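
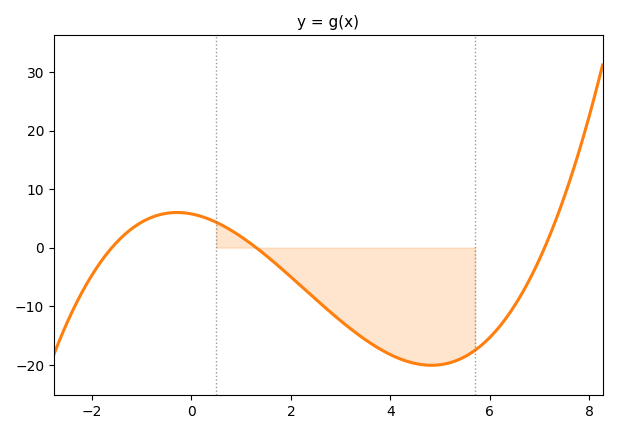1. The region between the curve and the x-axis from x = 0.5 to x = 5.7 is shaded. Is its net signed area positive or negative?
negative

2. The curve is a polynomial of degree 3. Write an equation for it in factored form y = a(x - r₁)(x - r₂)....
y = 0.39(x + 1.6)(x - 1.3)(x - 7.1)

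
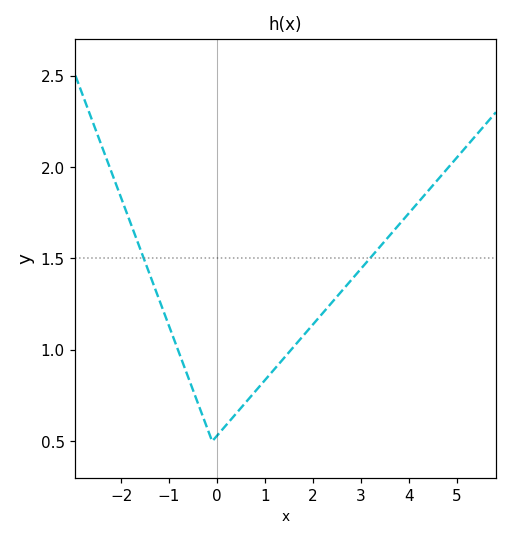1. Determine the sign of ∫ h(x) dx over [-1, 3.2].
positive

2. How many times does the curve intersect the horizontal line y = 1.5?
2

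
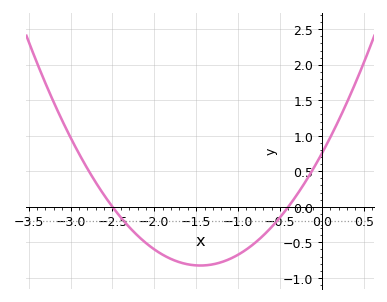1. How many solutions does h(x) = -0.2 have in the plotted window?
2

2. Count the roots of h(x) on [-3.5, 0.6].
2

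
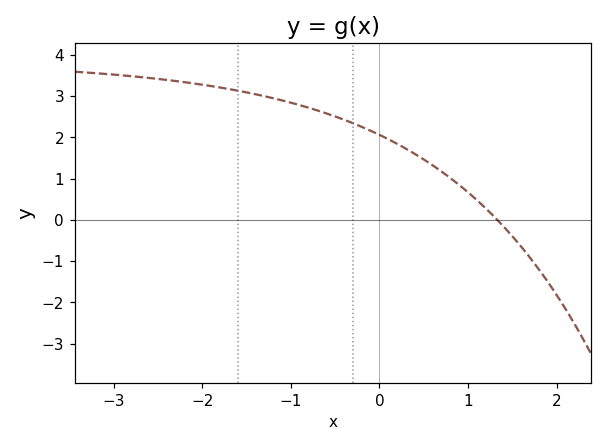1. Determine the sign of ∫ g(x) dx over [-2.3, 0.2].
positive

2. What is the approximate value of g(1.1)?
0.48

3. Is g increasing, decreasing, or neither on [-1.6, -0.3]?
decreasing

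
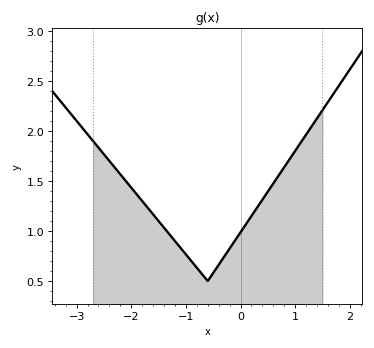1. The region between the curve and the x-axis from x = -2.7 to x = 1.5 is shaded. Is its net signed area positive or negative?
positive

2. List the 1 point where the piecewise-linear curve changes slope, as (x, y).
(-0.6, 0.5)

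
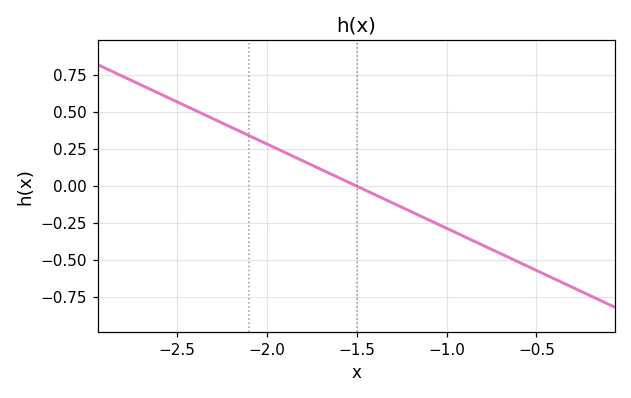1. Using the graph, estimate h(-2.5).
0.56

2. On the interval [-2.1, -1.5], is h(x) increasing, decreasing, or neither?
decreasing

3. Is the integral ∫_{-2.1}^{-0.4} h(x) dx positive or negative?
negative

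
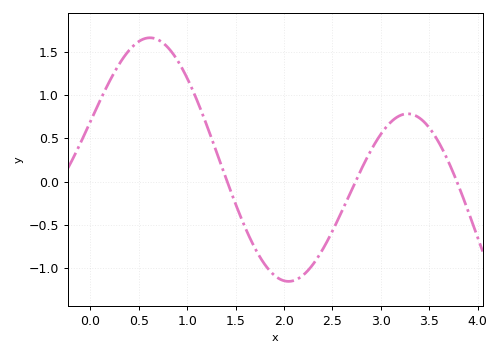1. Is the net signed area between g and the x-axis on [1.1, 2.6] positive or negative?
negative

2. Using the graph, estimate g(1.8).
-0.95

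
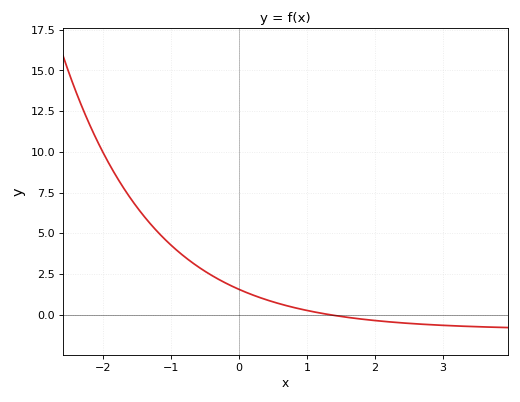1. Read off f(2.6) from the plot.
-0.568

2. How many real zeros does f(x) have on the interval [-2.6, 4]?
1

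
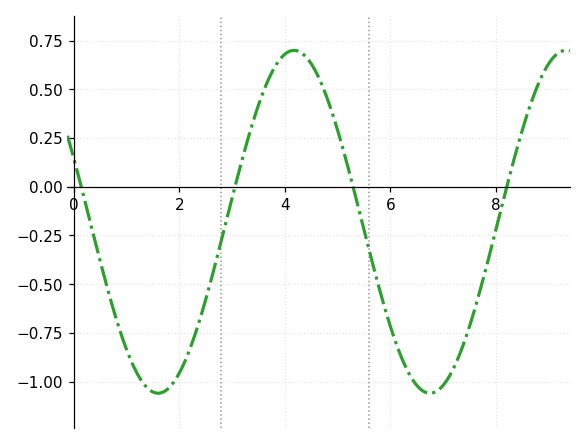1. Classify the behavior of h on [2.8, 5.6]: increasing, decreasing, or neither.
neither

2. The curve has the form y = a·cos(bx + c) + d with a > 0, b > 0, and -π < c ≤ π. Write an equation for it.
y = 0.88cos(1.22x + 1.19) - 0.18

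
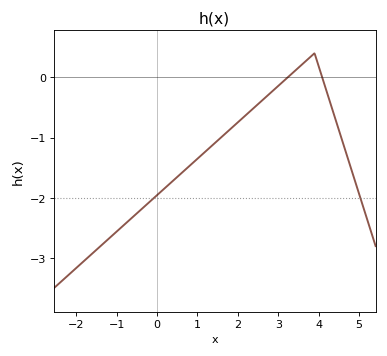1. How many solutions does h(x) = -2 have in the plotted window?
2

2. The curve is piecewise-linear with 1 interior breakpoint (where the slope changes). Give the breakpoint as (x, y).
(3.9, 0.4)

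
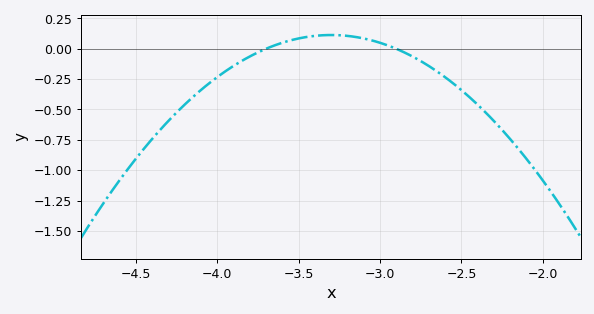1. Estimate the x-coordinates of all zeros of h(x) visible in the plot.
-3.7, -2.9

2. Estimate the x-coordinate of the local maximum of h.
-3.3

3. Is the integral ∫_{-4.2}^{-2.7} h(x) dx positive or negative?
negative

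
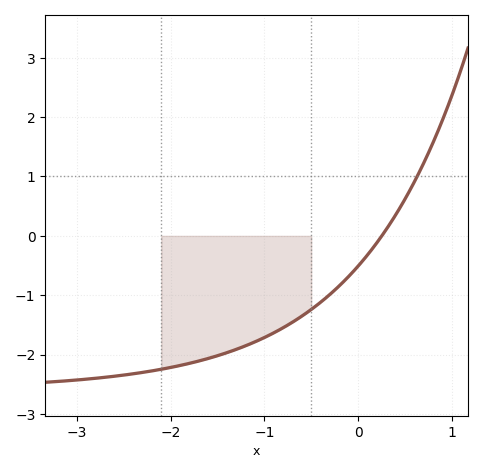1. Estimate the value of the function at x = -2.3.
-2.3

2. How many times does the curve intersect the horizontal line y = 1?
1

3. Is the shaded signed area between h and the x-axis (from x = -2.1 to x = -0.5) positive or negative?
negative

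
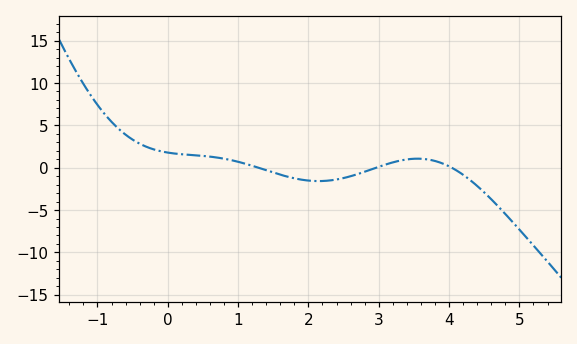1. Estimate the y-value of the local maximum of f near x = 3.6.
1.07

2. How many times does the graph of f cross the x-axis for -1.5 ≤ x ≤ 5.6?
3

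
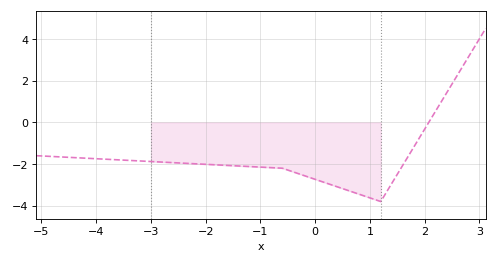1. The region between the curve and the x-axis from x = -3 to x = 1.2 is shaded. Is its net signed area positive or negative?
negative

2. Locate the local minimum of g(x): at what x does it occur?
1.2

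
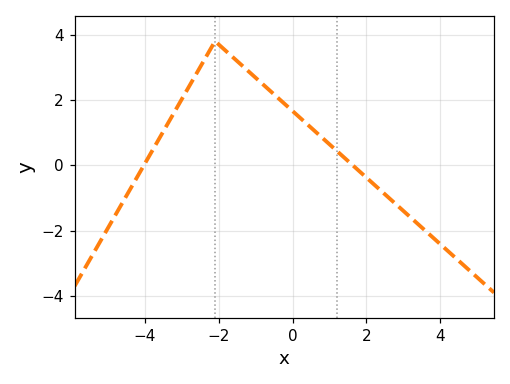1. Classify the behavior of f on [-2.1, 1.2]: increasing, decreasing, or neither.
decreasing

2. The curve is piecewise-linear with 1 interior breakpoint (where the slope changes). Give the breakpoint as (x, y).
(-2.1, 3.8)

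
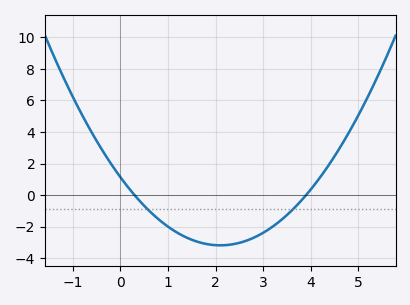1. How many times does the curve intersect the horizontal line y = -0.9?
2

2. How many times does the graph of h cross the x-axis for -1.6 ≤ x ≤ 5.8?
2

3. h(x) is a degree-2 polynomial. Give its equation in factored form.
y = 0.98(x - 0.3)(x - 3.9)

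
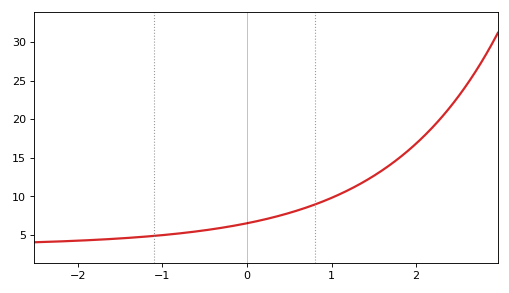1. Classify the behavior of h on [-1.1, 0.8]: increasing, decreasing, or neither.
increasing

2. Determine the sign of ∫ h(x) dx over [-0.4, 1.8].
positive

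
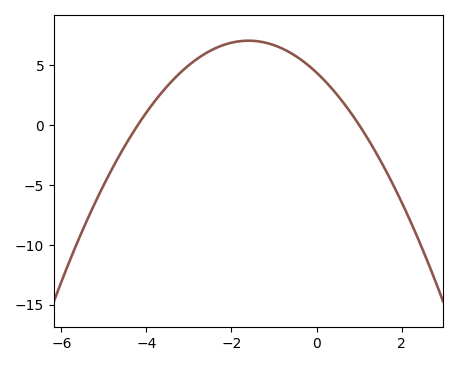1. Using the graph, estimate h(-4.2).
0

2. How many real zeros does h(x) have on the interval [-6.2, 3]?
2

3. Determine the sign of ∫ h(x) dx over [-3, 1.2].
positive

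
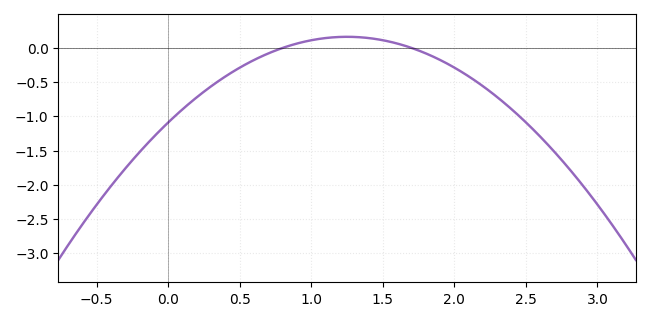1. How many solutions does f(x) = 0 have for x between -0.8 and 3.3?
2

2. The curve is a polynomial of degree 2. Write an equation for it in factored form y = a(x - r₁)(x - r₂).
y = -0.8(x - 0.8)(x - 1.7)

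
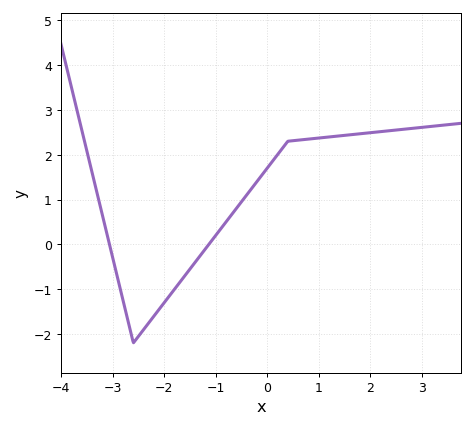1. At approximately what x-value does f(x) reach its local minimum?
-2.6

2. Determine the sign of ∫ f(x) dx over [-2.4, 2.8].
positive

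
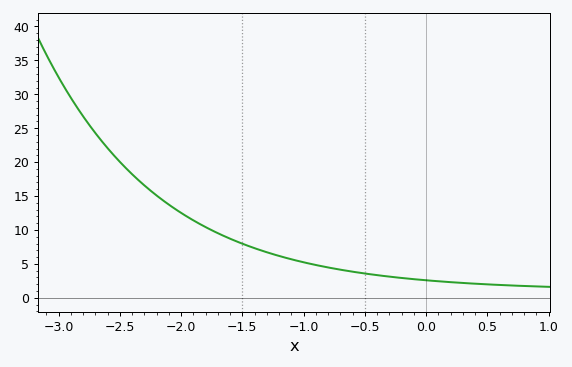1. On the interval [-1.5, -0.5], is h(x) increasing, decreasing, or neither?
decreasing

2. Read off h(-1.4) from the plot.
7.5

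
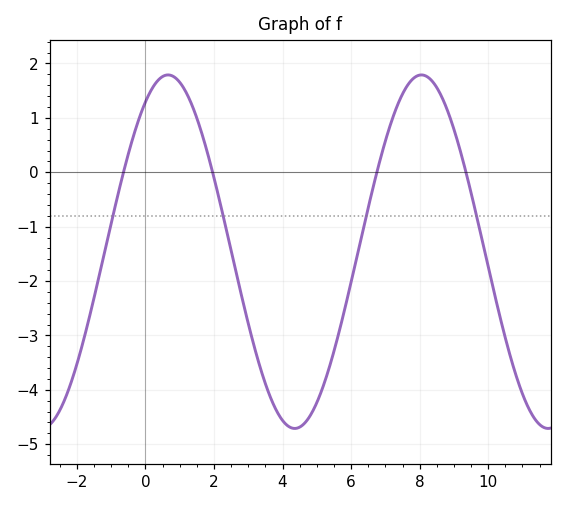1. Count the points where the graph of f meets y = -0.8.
4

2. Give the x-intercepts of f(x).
-0.64, 1.96, 6.75, 9.35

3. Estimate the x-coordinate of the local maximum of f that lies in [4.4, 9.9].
8.05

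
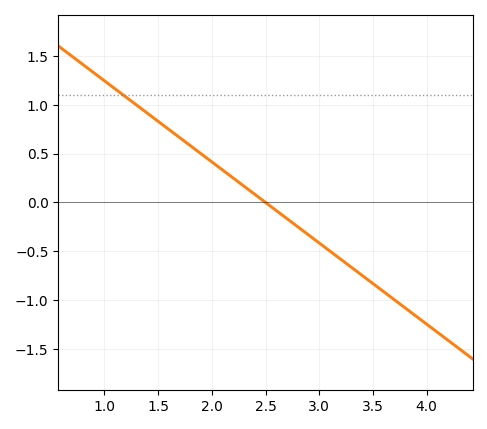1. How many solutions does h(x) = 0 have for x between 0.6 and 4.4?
1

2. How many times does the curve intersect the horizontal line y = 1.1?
1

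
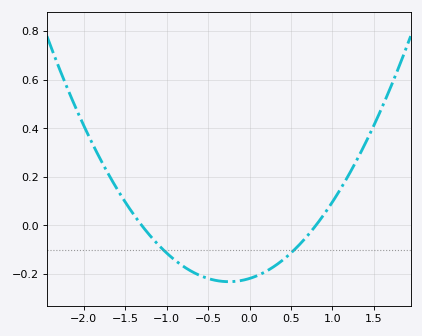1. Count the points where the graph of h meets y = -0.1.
2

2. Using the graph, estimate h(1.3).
0.28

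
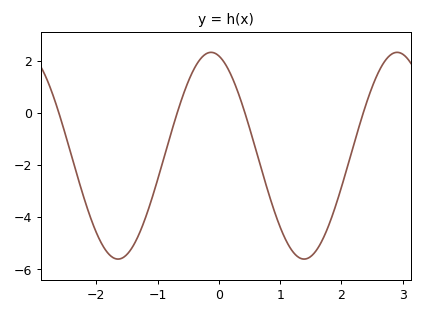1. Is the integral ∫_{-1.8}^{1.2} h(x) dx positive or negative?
negative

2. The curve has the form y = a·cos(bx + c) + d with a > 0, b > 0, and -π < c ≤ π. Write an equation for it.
y = 3.97cos(2.07x + 0.262) - 1.64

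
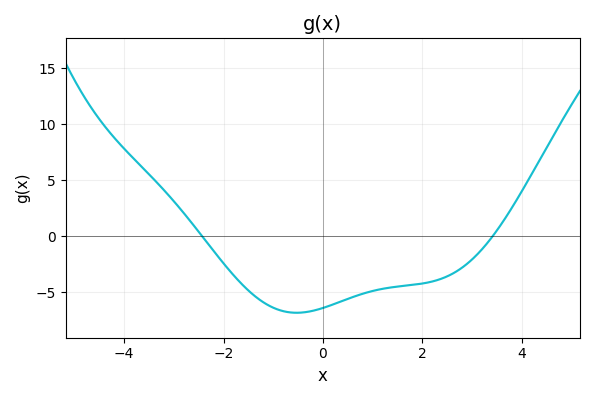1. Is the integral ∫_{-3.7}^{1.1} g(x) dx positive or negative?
negative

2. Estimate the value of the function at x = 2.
-4.22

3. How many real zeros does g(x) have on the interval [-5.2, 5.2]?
2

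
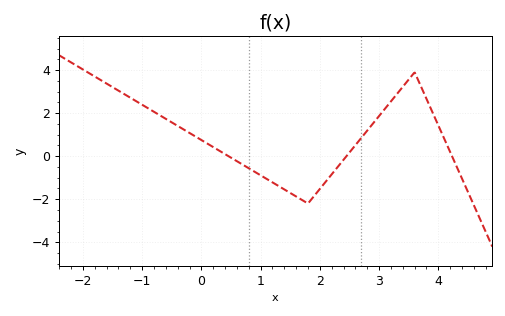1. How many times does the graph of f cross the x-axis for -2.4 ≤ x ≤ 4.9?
3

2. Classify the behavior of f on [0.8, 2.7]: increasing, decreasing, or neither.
neither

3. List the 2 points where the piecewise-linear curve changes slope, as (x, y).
(1.8, -2.2); (3.6, 3.9)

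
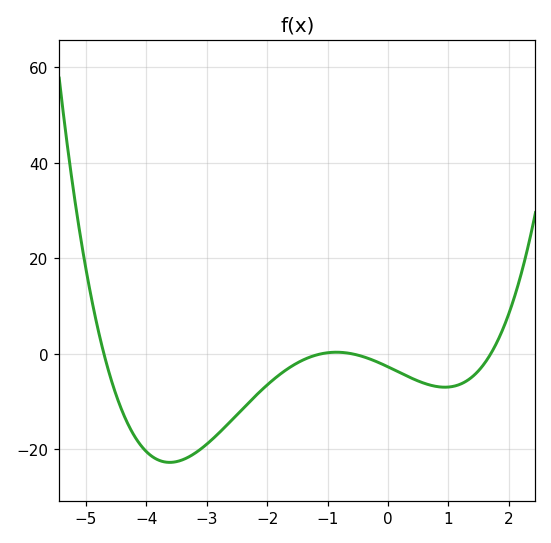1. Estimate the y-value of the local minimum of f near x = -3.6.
-22.7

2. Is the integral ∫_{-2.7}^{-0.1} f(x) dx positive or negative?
negative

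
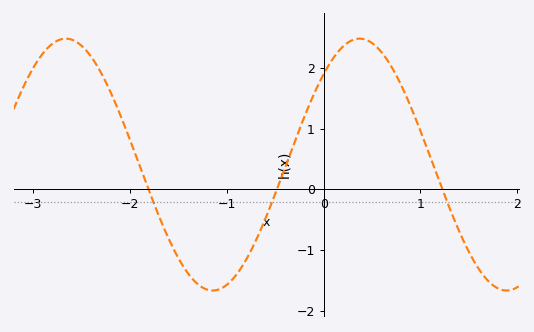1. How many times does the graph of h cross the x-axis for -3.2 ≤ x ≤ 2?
3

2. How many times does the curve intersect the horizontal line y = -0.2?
3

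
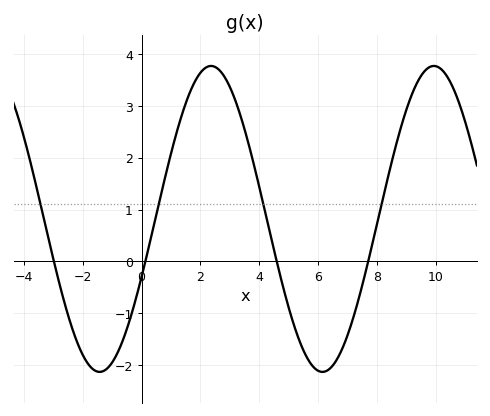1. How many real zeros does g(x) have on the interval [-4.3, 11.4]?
4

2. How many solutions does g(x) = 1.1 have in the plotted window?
4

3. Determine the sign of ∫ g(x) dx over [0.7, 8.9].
positive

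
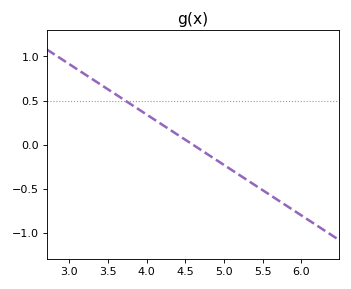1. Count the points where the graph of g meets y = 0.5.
1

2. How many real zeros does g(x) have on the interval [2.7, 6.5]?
1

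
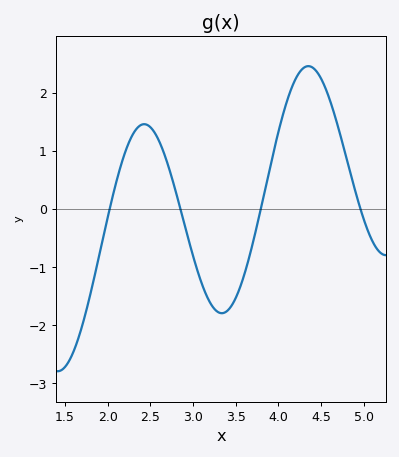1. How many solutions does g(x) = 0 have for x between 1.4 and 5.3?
4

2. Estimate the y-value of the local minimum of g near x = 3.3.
-1.79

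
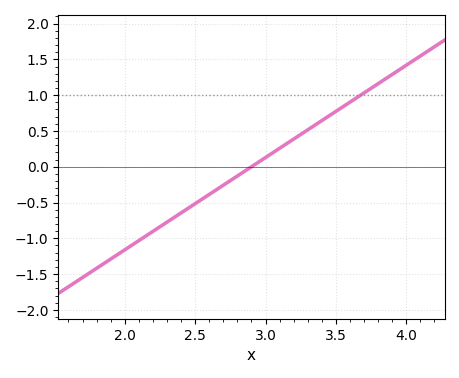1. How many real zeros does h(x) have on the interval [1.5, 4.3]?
1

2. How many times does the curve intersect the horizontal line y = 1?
1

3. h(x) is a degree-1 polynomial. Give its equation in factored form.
y = 1.29(x - 2.9)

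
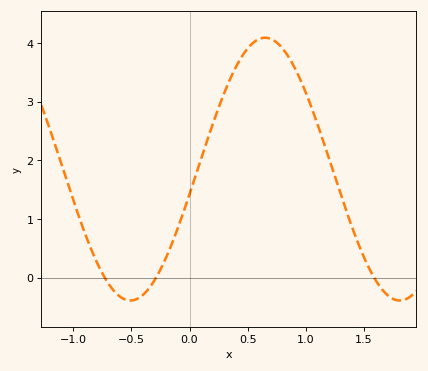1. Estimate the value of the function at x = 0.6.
4.07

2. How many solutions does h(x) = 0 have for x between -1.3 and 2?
3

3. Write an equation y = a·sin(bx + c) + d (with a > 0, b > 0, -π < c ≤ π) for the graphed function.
y = 2.24sin(2.71x - 0.192) + 1.85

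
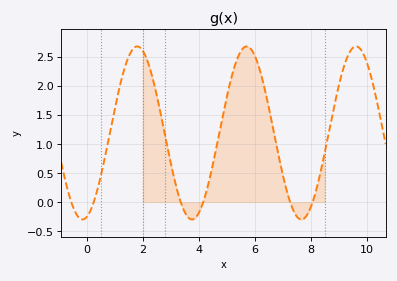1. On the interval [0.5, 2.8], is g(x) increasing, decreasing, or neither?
neither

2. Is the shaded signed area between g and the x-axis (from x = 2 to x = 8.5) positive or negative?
positive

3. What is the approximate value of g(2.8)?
1.15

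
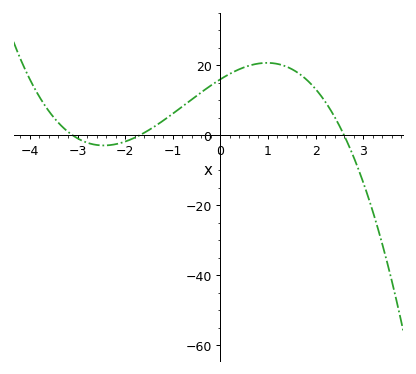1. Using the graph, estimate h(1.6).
18.1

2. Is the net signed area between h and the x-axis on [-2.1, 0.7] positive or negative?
positive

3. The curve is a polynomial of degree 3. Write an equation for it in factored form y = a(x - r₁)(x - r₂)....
y = -1.17(x + 3.1)(x + 1.7)(x - 2.6)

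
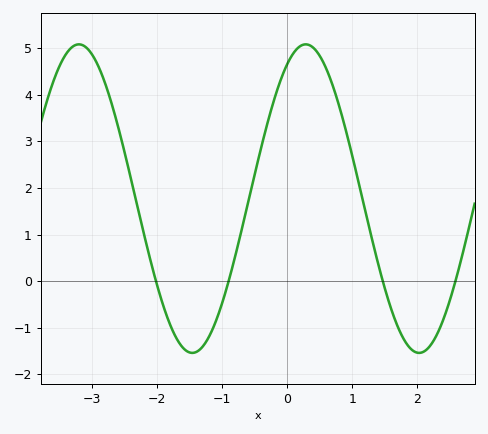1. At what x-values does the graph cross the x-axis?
-2, -0.9, 1.5, 2.6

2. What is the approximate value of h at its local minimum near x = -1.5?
-1.5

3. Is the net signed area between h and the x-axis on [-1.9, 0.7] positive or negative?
positive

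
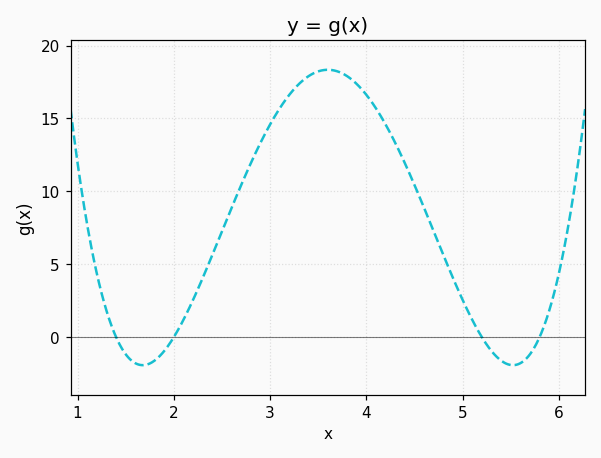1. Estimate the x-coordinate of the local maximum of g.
3.6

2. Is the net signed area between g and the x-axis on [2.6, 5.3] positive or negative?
positive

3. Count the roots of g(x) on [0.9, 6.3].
4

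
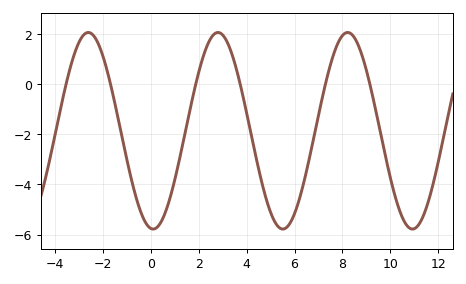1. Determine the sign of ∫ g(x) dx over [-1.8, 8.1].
negative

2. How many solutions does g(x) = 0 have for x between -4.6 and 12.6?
6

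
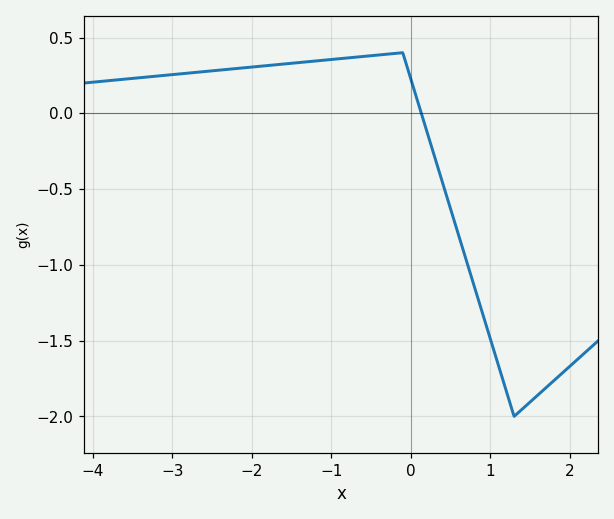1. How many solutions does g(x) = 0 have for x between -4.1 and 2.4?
1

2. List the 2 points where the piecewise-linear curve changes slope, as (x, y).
(-0.1, 0.4); (1.3, -2)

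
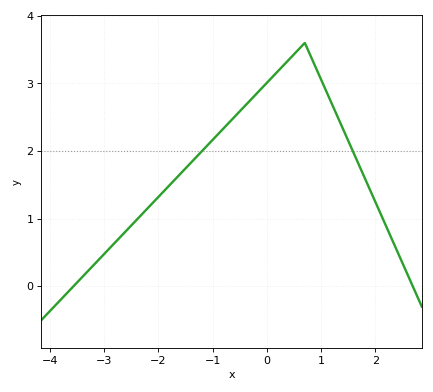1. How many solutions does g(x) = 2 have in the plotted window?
2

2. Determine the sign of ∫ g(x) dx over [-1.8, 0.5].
positive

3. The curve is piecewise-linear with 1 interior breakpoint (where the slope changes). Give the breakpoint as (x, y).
(0.7, 3.6)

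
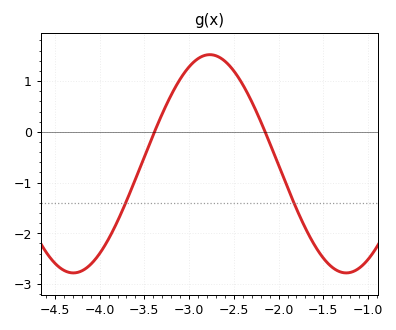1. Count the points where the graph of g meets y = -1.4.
2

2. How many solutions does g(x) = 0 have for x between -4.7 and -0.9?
2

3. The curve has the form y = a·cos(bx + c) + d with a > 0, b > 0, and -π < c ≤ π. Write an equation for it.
y = 2.15cos(2.06x - 0.58) - 0.63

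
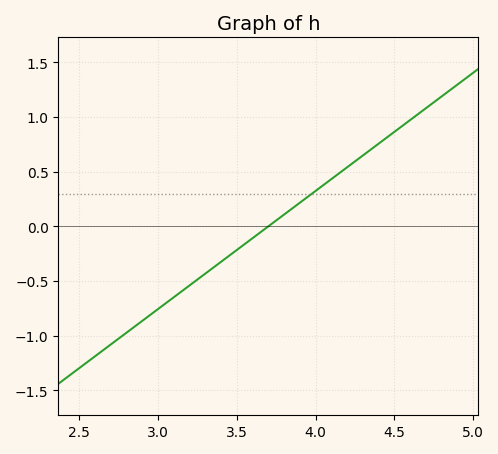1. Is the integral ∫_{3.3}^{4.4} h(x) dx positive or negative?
positive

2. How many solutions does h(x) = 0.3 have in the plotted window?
1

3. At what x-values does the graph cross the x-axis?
3.7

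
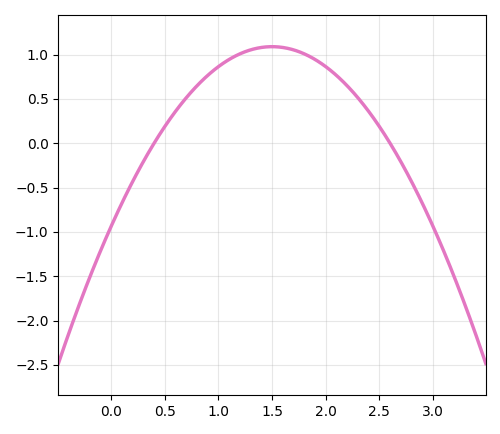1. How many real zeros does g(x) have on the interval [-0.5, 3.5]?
2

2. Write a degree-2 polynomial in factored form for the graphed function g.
y = -0.9(x - 0.4)(x - 2.6)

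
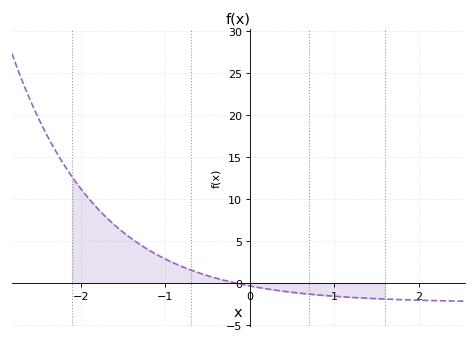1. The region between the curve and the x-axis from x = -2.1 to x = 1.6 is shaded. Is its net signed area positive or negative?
positive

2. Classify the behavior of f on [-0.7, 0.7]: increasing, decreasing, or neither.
decreasing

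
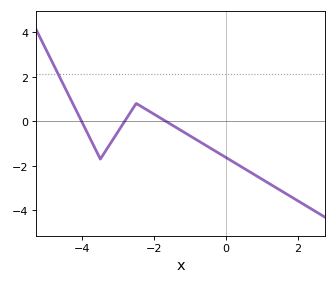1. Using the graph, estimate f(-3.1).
-0.8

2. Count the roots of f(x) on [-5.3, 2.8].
3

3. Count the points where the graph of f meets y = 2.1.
1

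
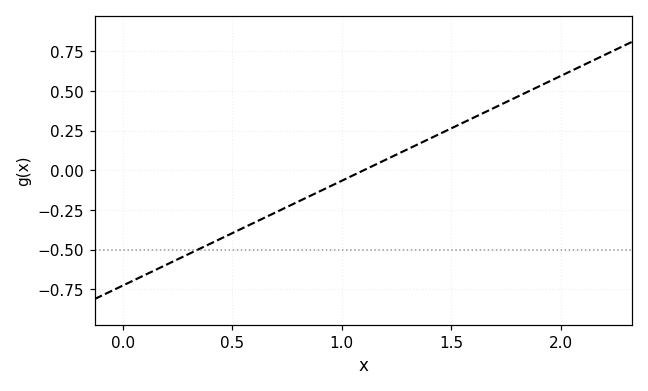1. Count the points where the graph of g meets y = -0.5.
1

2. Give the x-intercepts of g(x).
1.1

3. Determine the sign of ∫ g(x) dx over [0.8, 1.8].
positive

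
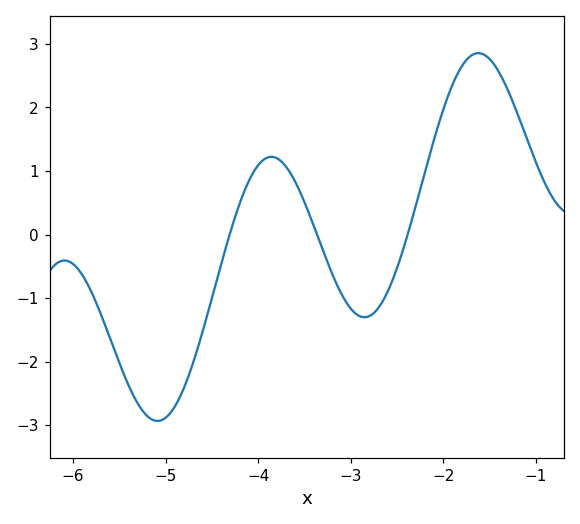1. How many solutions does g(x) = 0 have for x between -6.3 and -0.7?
3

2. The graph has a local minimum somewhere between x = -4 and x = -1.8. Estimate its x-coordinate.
-2.9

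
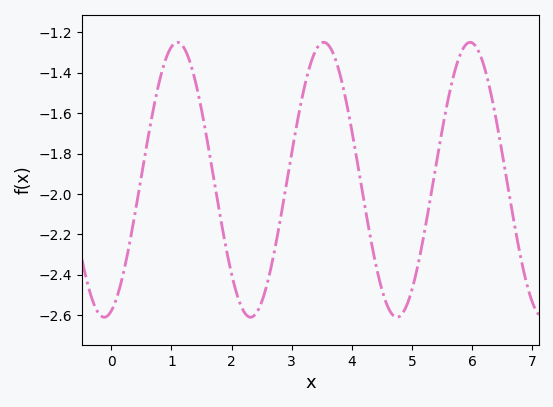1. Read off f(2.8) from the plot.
-2.14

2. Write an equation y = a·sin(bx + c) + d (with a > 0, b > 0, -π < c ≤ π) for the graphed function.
y = 0.68sin(2.58x - 1.26) - 1.93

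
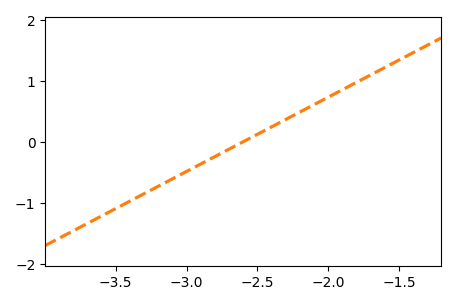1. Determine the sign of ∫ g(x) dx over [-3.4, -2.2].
negative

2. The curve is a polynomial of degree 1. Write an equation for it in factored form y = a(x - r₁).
y = 1.22(x + 2.6)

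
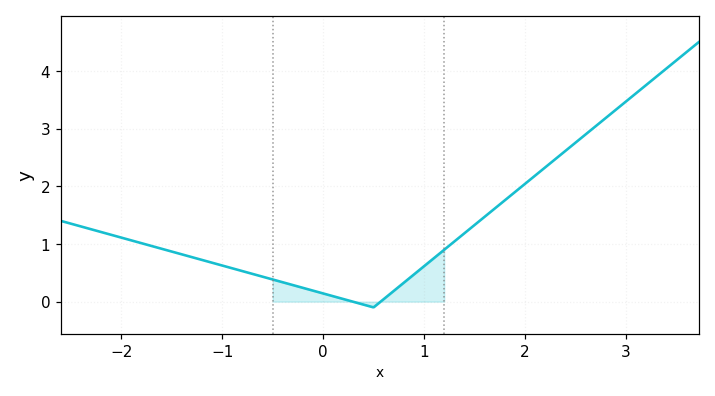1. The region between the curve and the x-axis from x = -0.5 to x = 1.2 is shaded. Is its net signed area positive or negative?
positive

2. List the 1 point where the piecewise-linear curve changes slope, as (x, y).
(0.5, -0.1)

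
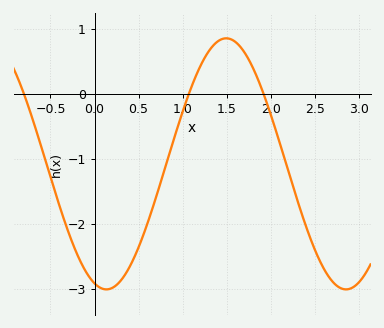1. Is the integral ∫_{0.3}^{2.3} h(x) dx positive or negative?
negative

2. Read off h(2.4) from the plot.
-2.04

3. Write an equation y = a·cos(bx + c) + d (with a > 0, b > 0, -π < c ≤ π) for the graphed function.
y = 1.93cos(2.31x + 2.83) - 1.08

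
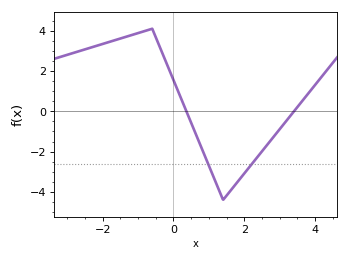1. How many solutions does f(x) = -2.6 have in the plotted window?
2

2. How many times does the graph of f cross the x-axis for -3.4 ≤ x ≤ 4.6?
2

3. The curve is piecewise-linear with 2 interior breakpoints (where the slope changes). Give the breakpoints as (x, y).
(-0.6, 4.1); (1.4, -4.4)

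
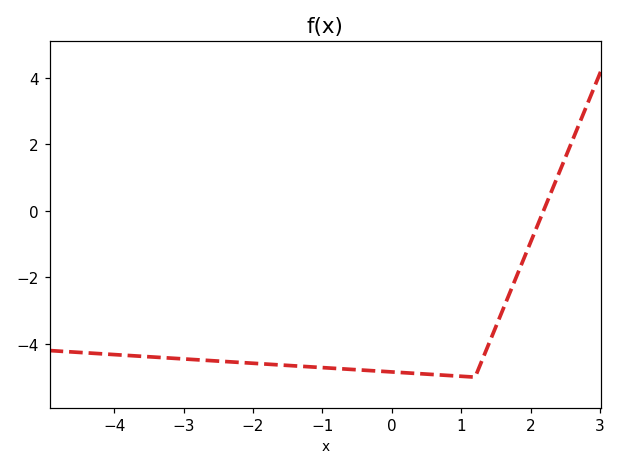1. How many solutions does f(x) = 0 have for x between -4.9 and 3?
1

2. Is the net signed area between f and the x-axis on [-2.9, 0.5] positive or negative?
negative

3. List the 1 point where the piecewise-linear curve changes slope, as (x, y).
(1.2, -5)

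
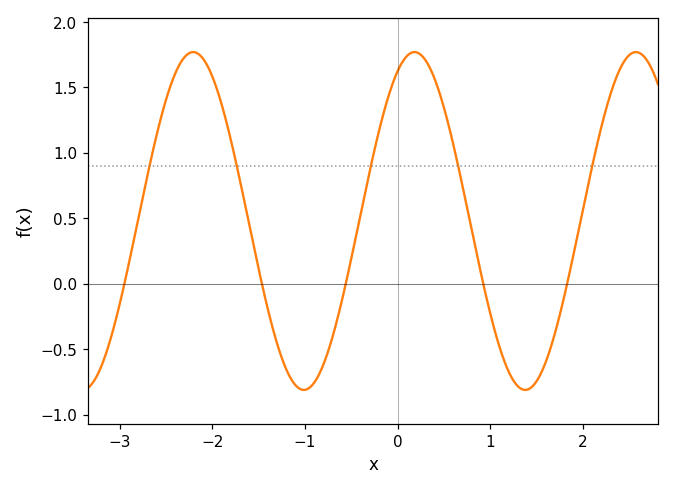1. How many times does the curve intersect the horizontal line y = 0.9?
5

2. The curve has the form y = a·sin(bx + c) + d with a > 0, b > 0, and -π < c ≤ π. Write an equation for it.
y = 1.29sin(2.6x + 1.1) + 0.48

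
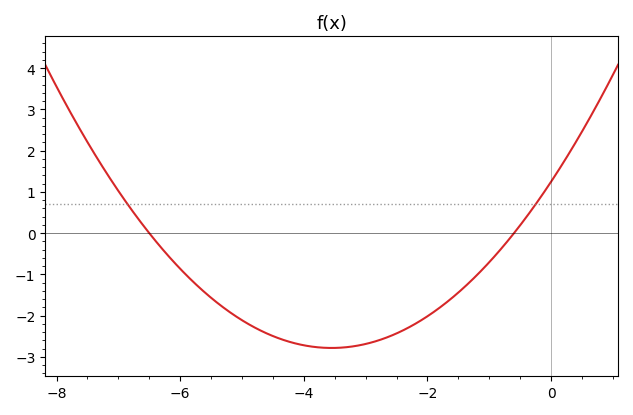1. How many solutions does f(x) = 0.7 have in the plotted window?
2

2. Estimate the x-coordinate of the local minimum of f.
-3.55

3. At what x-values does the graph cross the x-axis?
-6.5, -0.6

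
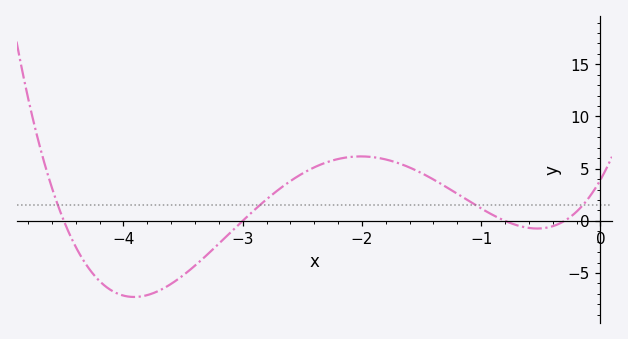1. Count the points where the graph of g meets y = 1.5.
4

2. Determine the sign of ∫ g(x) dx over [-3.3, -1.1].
positive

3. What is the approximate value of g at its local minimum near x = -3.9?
-7.29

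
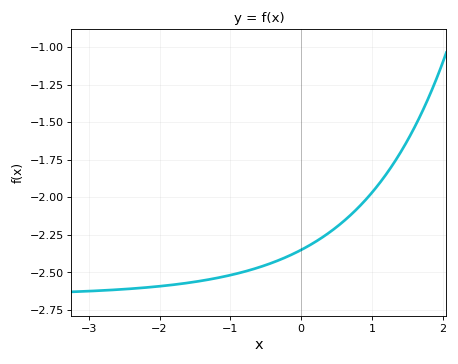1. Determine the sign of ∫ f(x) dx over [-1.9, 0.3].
negative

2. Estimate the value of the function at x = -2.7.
-2.62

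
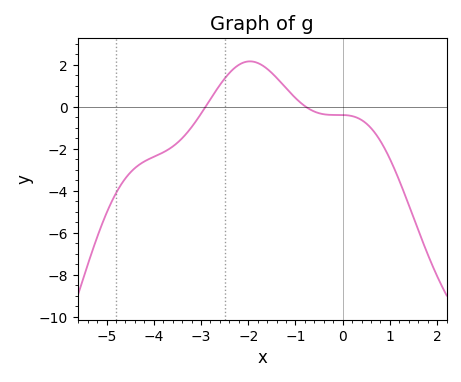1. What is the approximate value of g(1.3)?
-4.09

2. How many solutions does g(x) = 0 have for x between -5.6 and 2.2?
2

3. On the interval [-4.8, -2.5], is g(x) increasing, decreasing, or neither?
increasing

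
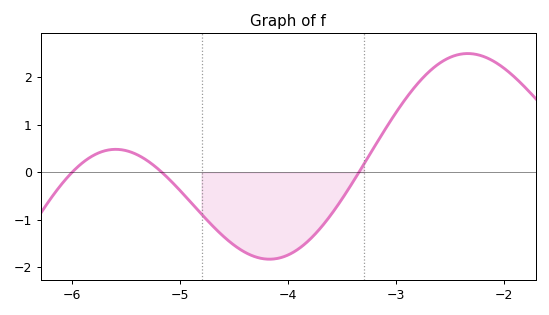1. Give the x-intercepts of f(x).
-6, -5.17, -3.35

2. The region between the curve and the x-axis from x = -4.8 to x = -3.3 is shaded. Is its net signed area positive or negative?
negative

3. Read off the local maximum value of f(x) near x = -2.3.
2.5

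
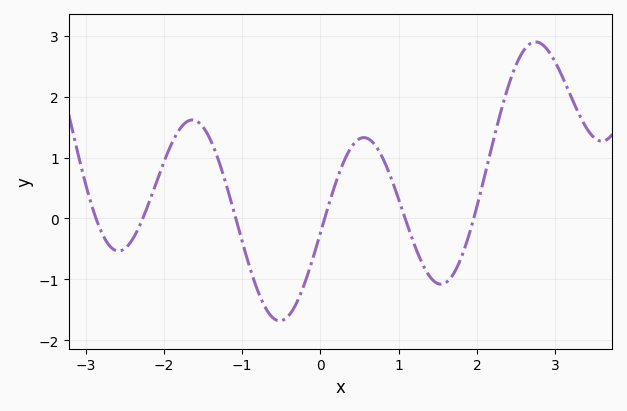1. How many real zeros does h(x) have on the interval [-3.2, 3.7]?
6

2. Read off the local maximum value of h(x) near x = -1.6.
1.62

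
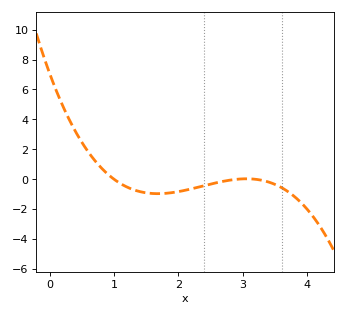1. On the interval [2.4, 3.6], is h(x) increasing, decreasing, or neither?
neither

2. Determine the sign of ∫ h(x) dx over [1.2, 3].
negative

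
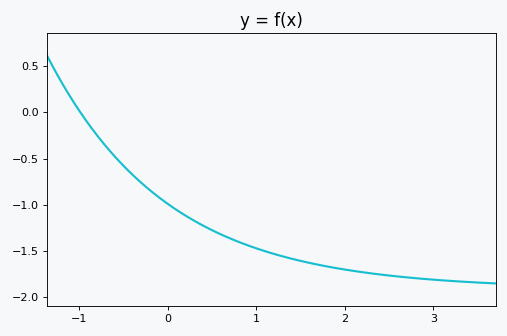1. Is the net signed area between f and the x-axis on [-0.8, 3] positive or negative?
negative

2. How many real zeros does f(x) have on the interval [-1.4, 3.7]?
1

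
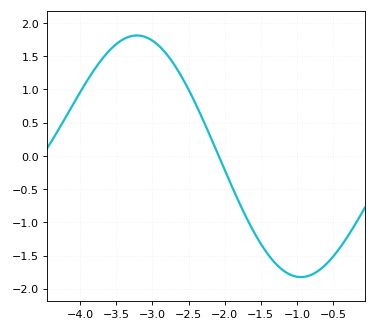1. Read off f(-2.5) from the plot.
1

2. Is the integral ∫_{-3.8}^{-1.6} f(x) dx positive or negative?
positive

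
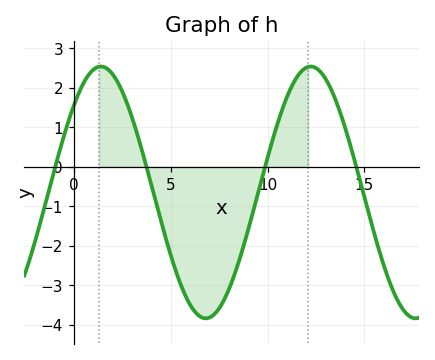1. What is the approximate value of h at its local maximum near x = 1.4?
2.54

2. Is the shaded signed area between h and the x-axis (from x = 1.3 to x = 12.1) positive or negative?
negative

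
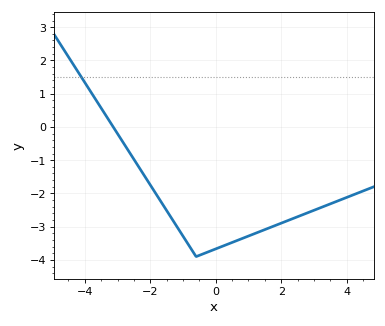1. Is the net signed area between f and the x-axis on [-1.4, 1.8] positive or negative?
negative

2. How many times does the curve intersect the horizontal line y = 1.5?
1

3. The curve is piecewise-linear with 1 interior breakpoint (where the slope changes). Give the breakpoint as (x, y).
(-0.6, -3.9)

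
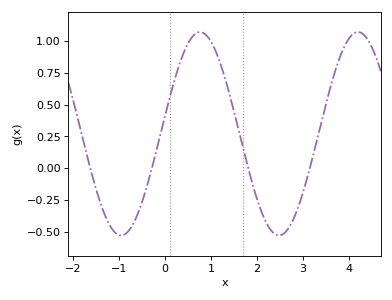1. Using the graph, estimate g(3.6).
0.64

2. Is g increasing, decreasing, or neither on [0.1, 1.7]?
neither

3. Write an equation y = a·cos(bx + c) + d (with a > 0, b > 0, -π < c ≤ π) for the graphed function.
y = 0.8cos(1.8x - 1.4) + 0.27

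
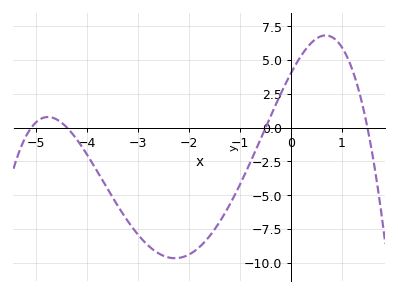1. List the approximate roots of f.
-5.1, -4.4, -0.5, 1.5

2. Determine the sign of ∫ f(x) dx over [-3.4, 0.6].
negative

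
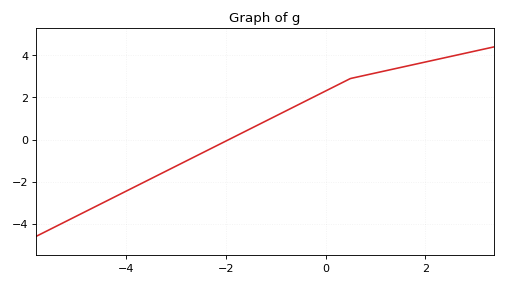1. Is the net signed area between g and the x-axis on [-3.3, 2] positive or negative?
positive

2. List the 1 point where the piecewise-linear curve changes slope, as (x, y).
(0.5, 2.9)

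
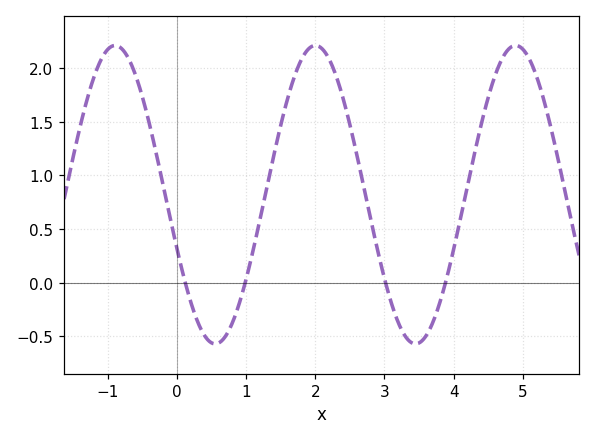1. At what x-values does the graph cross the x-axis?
0.12, 0.986, 3.02, 3.88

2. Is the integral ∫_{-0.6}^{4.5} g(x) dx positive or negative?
positive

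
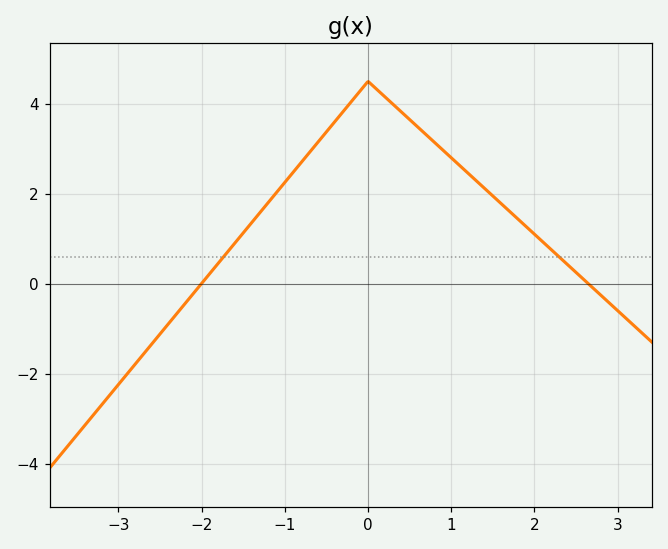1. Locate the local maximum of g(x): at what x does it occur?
0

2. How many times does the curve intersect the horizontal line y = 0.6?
2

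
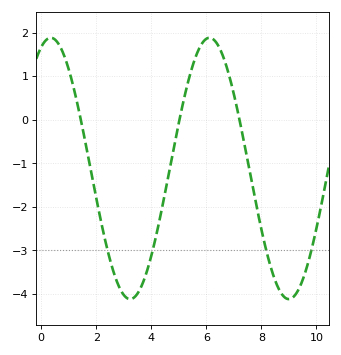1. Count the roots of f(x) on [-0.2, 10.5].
3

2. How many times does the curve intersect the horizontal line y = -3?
4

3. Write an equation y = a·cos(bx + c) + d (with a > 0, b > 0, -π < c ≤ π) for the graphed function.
y = 3cos(1.1x - 0.38) - 1.12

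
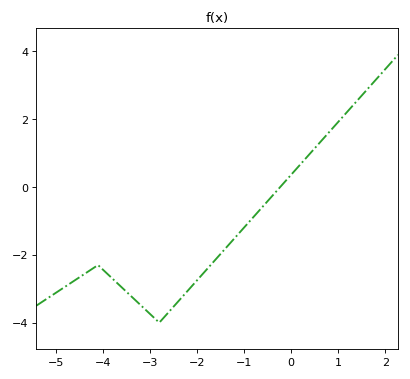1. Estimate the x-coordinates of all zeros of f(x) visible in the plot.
-0.235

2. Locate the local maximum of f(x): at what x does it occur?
-4.1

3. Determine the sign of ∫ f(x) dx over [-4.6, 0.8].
negative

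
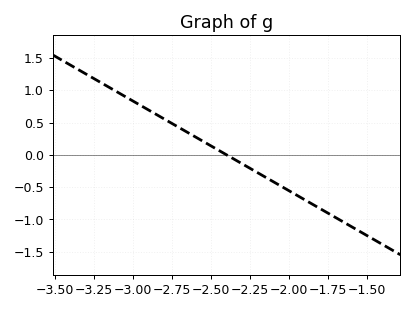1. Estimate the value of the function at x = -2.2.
-0.278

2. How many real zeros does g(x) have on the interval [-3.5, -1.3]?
1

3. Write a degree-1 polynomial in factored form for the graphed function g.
y = -1.39(x + 2.4)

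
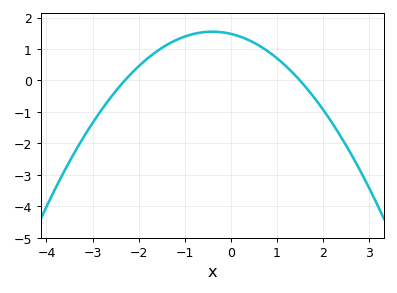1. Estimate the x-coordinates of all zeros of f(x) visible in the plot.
-2.3, 1.5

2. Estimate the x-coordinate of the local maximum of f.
-0.4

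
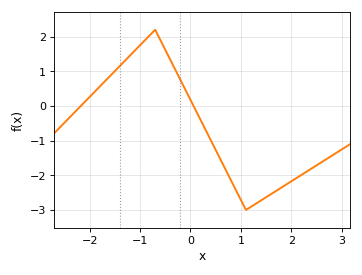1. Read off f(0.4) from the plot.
-0.978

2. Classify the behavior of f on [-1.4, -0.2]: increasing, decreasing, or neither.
neither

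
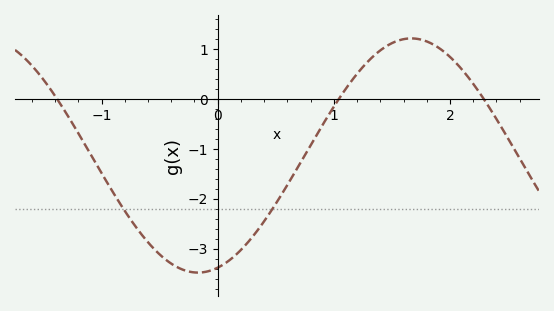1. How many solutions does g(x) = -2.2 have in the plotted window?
2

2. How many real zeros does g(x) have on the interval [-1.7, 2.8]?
3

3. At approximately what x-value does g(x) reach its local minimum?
-0.2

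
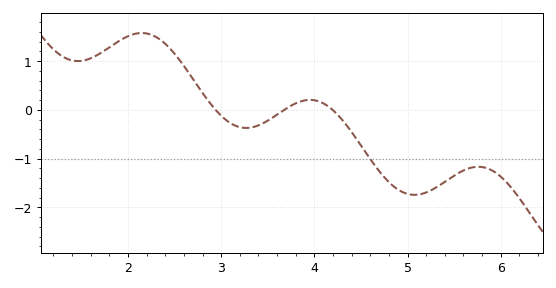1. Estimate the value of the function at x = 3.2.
-0.356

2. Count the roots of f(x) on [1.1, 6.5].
3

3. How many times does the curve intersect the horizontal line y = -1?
1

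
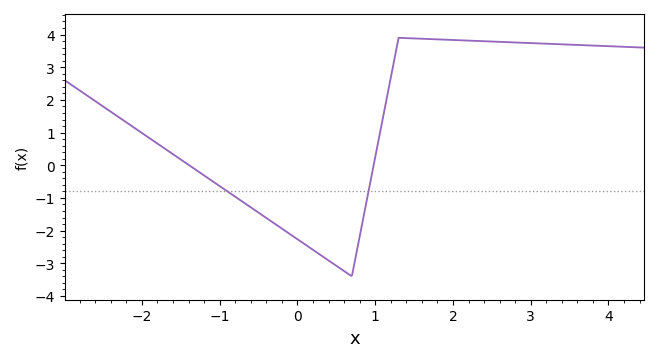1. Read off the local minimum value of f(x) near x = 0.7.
-3.4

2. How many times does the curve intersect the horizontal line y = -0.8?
2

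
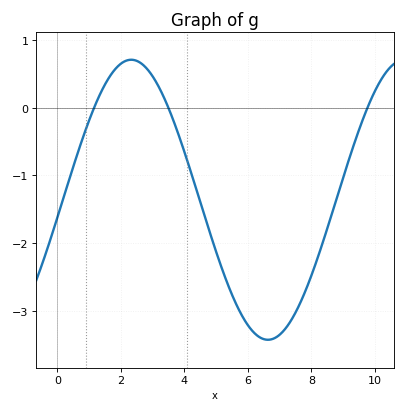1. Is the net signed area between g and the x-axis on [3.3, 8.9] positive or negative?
negative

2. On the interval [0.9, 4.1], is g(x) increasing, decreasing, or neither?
neither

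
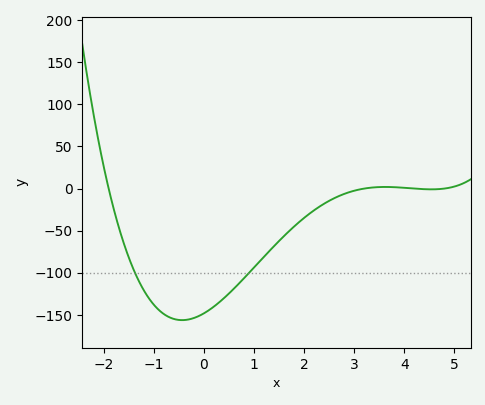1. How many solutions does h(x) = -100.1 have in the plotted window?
2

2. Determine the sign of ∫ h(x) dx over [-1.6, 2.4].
negative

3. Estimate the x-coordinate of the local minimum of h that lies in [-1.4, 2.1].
-0.4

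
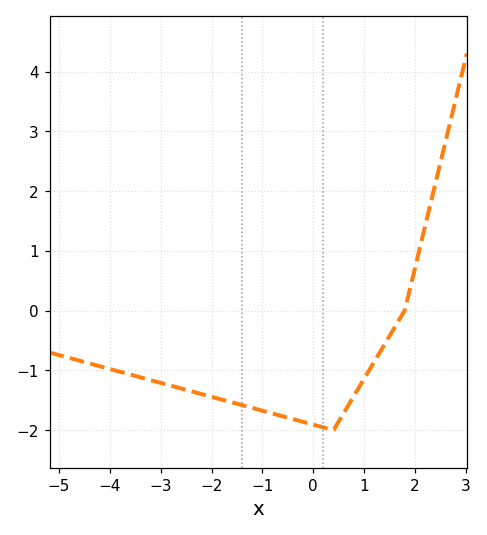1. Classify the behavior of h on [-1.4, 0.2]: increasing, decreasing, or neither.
decreasing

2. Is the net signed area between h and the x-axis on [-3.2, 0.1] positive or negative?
negative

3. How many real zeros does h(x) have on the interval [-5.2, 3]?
1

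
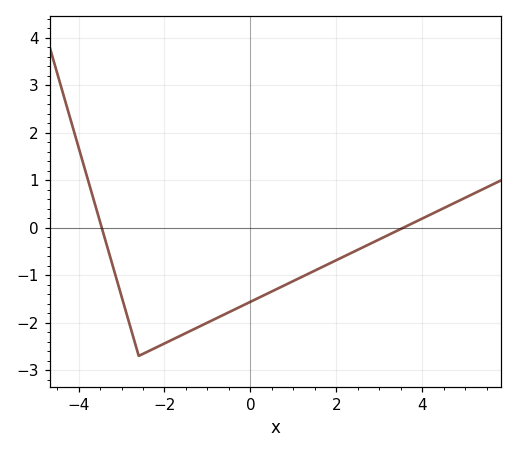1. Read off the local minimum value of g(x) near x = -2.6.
-2.7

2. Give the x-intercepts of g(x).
-3.4, 3.6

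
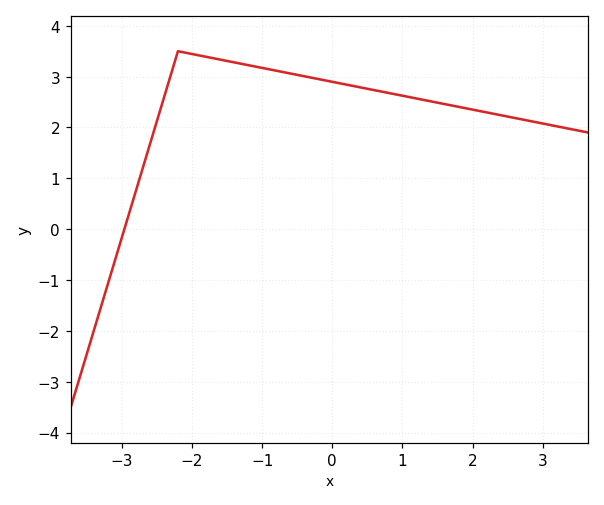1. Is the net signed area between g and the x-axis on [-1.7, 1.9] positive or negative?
positive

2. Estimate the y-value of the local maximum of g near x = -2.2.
3.5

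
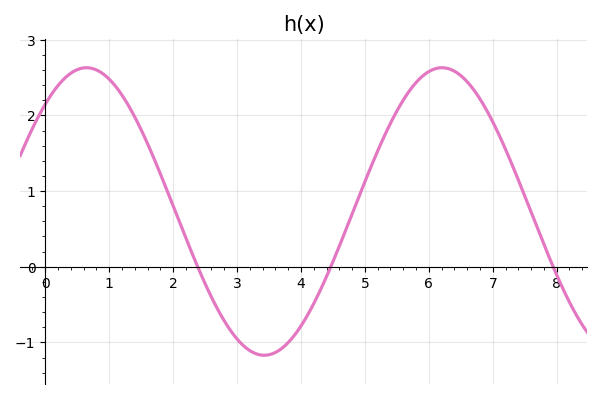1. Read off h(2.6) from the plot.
-0.4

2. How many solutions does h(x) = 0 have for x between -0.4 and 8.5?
3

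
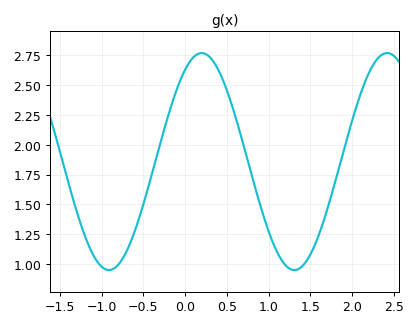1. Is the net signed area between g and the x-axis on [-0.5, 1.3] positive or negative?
positive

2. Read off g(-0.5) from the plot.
1.5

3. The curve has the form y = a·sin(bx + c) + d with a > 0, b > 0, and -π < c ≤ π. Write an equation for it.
y = 0.91sin(2.8x + 1) + 1.86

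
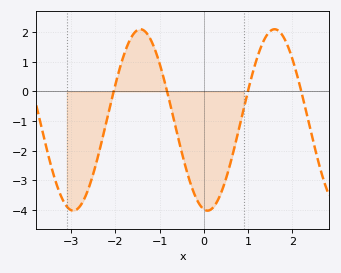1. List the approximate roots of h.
-2, -0.8, 1, 2.2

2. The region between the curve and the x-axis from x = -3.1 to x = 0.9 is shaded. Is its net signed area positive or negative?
negative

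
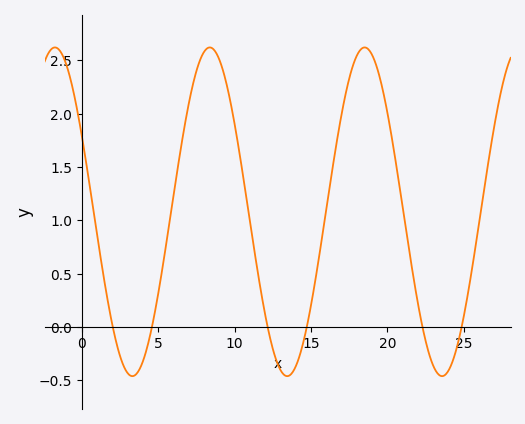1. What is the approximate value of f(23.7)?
-0.456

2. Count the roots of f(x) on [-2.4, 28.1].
6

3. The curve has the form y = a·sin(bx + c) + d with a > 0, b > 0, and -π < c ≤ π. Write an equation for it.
y = 1.54sin(0.62x + 2.66) + 1.08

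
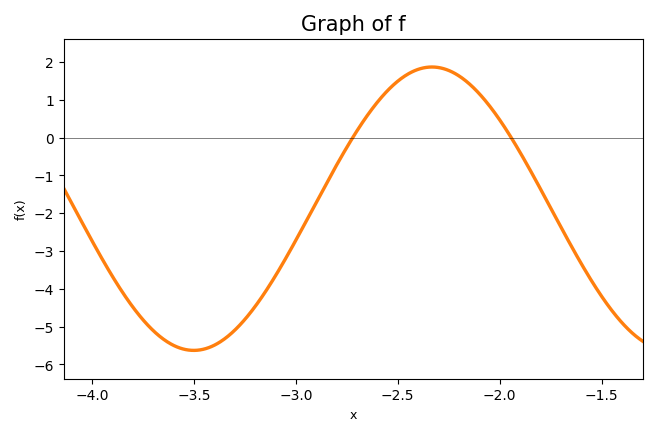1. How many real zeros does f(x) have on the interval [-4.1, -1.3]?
2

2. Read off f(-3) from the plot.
-2.72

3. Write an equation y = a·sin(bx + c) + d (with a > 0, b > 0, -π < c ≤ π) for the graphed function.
y = 3.75sin(2.69x + 1.56) - 1.88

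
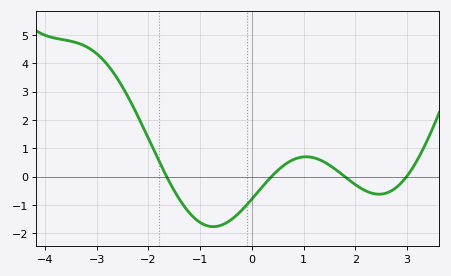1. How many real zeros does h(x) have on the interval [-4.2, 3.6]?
4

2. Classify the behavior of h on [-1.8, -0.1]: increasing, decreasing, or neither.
neither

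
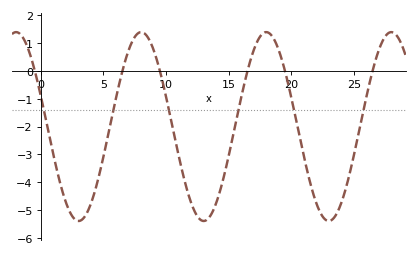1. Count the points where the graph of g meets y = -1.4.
6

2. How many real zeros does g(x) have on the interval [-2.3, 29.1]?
6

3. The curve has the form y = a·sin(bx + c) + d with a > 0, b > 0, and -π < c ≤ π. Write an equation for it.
y = 3.39sin(0.63x + 2.8) - 2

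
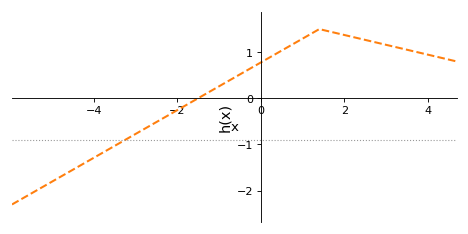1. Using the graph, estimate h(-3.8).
-1.19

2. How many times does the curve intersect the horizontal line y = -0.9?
1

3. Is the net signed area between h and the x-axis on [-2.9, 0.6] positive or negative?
positive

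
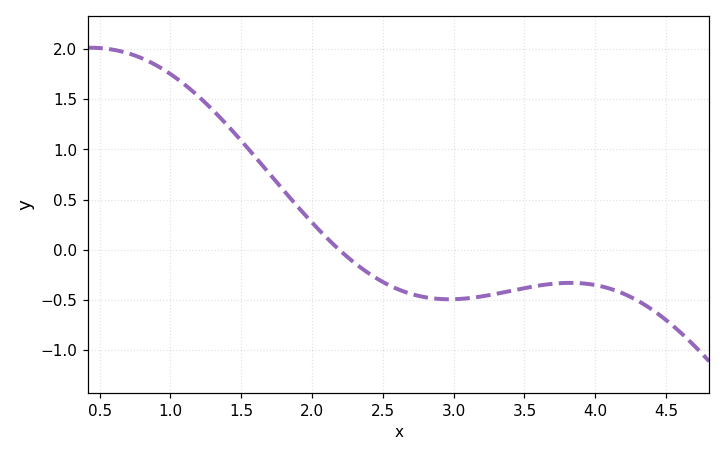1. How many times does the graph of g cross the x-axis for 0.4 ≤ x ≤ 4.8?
1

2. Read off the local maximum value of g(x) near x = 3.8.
-0.35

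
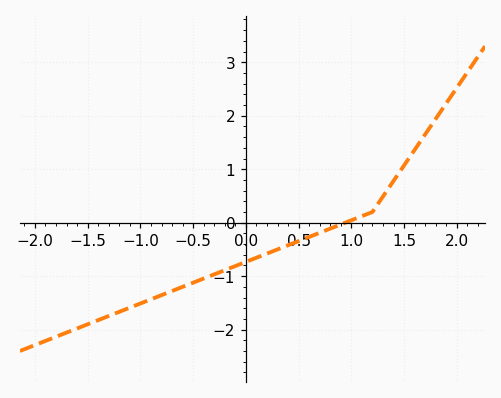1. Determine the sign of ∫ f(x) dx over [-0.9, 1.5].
negative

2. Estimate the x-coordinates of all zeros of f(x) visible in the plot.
0.943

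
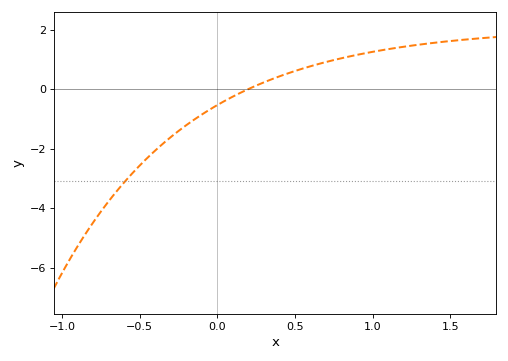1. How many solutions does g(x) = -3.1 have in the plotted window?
1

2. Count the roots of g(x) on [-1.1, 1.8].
1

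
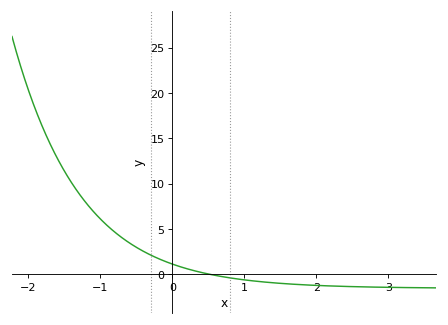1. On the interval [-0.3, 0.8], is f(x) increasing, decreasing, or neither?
decreasing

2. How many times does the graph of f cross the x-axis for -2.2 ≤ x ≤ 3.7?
1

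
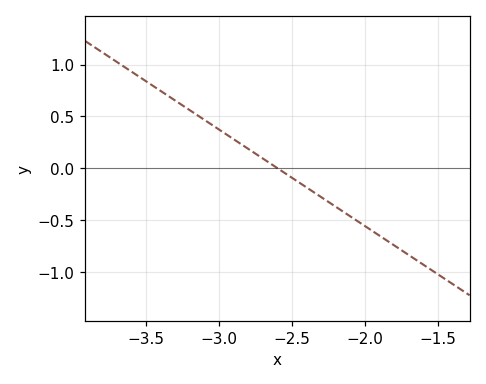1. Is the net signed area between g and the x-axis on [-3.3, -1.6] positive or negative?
negative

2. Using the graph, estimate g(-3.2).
0.558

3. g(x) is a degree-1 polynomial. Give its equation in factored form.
y = -0.93(x + 2.6)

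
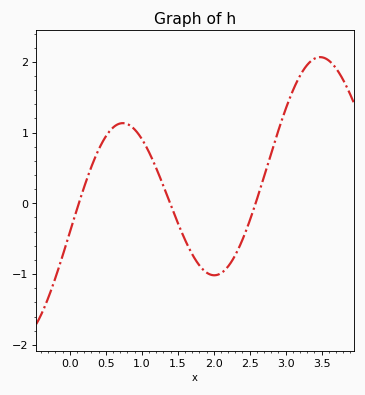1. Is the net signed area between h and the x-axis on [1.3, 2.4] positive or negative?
negative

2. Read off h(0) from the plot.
-0.4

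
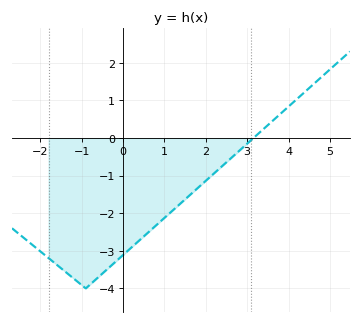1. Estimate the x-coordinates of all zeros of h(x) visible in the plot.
3.15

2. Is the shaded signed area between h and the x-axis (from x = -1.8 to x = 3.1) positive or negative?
negative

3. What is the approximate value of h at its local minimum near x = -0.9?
-4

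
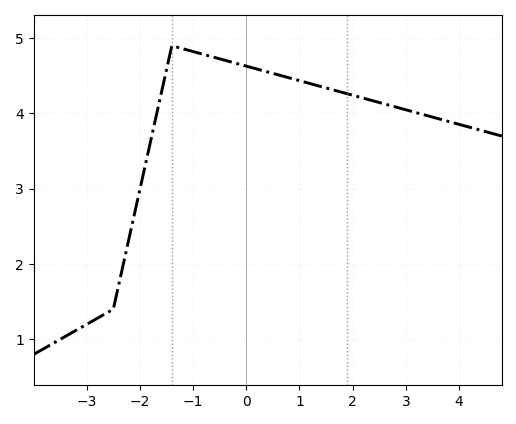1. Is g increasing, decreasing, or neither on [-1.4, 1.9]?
decreasing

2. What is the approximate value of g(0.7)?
4.49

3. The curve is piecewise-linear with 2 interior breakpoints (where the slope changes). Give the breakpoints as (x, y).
(-2.5, 1.4); (-1.4, 4.9)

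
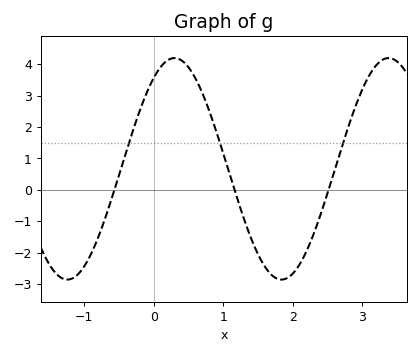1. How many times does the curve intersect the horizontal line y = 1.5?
3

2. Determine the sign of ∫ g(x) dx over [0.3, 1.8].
positive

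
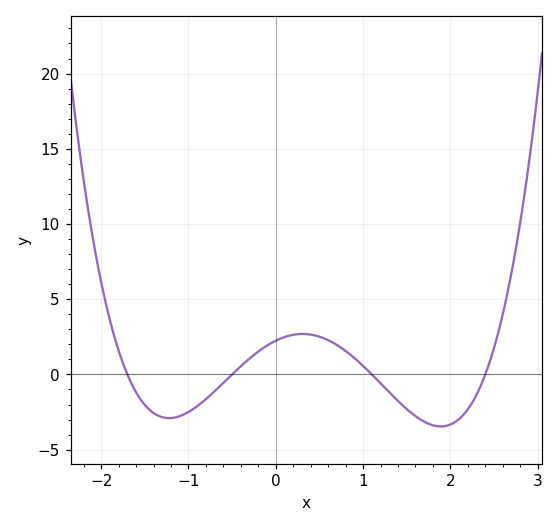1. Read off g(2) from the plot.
-3.33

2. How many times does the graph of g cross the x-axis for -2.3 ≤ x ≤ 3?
4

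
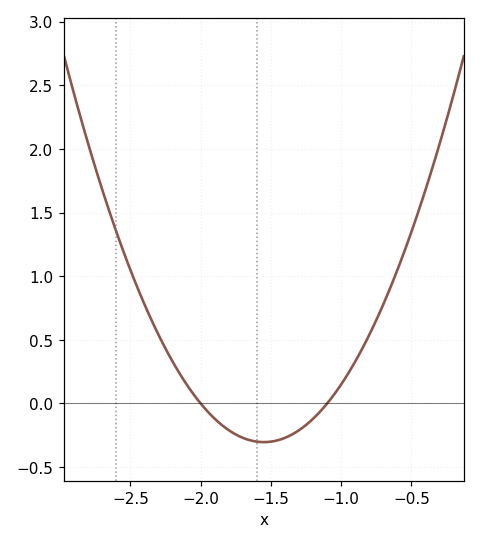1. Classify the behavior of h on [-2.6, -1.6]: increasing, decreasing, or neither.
decreasing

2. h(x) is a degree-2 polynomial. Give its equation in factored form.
y = 1.5(x + 2)(x + 1.1)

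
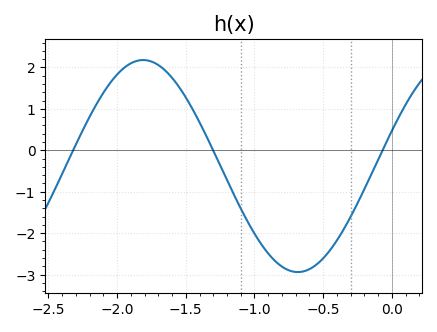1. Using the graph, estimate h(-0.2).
-0.9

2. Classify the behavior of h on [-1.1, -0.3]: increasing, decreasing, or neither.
neither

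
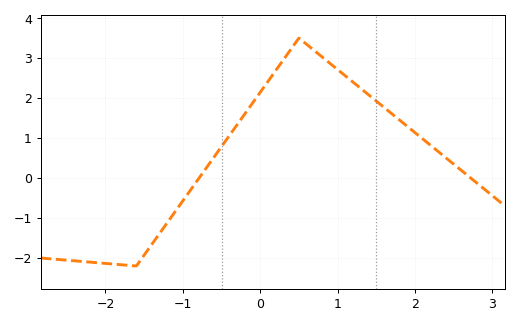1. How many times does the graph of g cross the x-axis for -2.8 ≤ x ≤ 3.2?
2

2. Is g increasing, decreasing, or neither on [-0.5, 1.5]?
neither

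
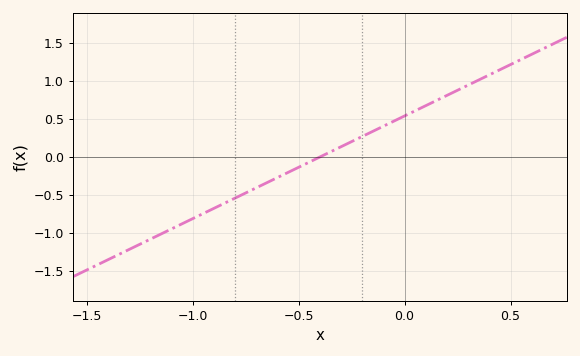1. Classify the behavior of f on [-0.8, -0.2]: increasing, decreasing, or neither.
increasing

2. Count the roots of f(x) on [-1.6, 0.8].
1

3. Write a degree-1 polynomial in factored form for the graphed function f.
y = 1.35(x + 0.4)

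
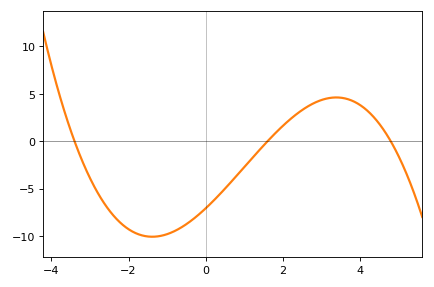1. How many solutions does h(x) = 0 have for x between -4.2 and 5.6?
3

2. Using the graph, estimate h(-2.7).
-6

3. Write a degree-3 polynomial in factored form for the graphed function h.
y = -0.27(x + 3.4)(x - 1.6)(x - 4.8)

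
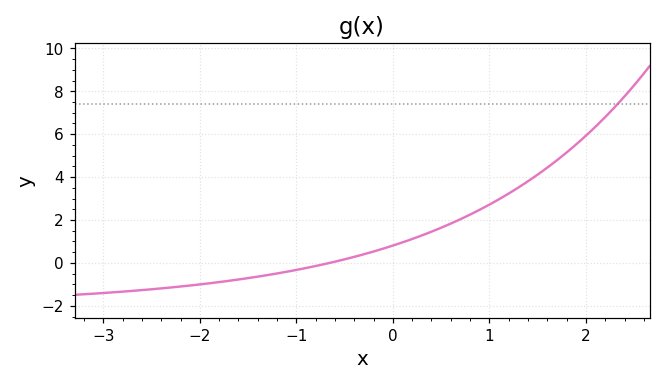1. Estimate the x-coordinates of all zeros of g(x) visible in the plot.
-0.7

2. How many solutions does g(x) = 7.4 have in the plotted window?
1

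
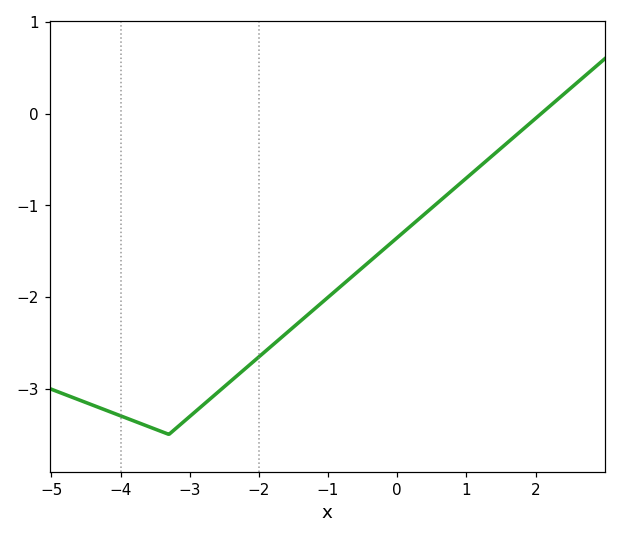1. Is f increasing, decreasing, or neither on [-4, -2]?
neither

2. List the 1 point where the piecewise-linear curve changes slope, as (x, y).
(-3.3, -3.5)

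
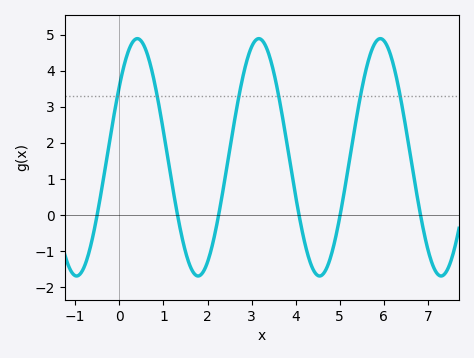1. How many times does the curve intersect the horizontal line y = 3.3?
6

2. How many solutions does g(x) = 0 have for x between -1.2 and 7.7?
6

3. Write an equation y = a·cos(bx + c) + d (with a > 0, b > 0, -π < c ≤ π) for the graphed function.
y = 3.29cos(2.28x - 0.93) + 1.6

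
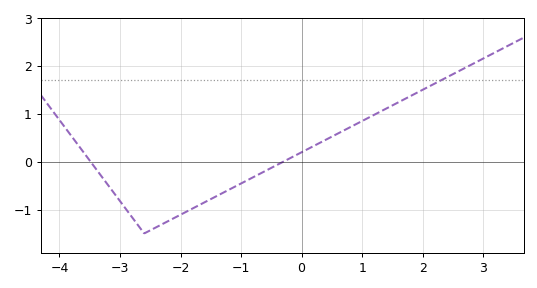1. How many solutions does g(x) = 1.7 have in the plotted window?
1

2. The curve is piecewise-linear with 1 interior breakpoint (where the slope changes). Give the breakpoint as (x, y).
(-2.6, -1.5)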